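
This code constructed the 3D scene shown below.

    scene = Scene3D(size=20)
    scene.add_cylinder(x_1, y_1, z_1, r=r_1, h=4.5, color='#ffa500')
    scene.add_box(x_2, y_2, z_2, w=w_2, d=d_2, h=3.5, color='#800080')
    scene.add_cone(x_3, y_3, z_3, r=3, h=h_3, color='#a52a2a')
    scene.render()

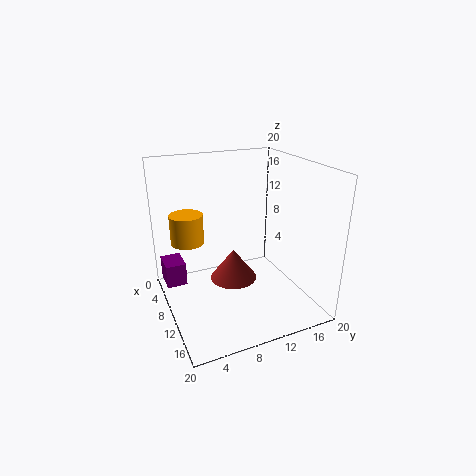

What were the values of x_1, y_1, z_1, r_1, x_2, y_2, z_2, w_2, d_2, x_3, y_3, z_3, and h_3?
x_1 = 3.5
y_1 = 4.5
z_1 = 7.5
r_1 = 2.5
x_2 = 1.5
y_2 = 0.5
z_2 = 1.5
w_2 = 4
d_2 = 3
x_3 = 13
y_3 = 8
z_3 = 6
h_3 = 4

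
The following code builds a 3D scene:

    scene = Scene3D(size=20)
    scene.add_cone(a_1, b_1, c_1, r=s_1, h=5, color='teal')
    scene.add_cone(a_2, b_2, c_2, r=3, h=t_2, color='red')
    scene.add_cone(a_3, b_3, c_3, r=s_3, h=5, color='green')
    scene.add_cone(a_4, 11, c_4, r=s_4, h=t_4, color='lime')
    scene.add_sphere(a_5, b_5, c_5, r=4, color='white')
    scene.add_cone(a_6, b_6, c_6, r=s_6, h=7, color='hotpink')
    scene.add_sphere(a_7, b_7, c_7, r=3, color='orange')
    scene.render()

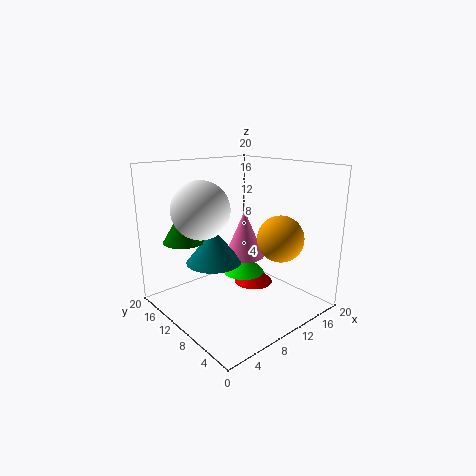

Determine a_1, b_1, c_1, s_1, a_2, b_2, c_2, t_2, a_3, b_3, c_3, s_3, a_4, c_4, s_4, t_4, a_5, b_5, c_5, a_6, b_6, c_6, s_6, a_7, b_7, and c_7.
a_1 = 8, b_1 = 13, c_1 = 6, s_1 = 4, a_2 = 15, b_2 = 12, c_2 = 1, t_2 = 3, a_3 = 5, b_3 = 16, c_3 = 9, s_3 = 3, a_4 = 12, c_4 = 4, s_4 = 3, t_4 = 3, a_5 = 6, b_5 = 13, c_5 = 14, a_6 = 13, b_6 = 12, c_6 = 6, s_6 = 3, a_7 = 12, b_7 = 4, c_7 = 11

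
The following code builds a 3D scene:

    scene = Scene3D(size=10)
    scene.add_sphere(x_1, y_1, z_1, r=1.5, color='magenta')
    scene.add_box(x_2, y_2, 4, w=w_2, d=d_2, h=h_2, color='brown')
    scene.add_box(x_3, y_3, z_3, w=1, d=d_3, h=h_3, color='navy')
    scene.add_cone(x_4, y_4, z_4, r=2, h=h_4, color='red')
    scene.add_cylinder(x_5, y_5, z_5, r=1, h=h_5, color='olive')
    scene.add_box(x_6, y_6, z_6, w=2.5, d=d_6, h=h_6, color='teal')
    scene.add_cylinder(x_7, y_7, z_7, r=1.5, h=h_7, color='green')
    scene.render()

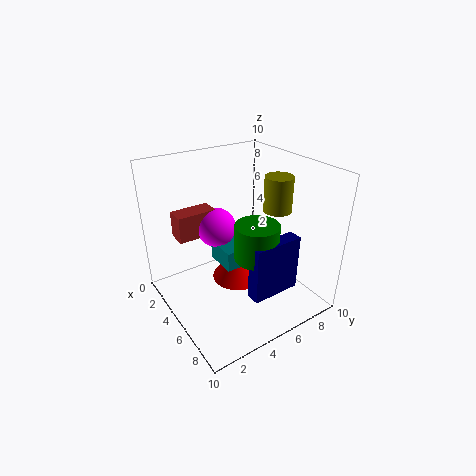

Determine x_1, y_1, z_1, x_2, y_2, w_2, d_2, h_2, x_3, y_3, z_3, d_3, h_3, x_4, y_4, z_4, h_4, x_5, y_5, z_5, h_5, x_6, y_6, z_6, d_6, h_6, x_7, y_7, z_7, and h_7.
x_1 = 2, y_1 = 5, z_1 = 4.5, x_2 = 0.5, y_2 = 2, w_2 = 1.5, d_2 = 3, h_2 = 2, x_3 = 7, y_3 = 4.5, z_3 = 1.5, d_3 = 3.5, h_3 = 4, x_4 = 3.5, y_4 = 6, z_4 = 0.5, h_4 = 3, x_5 = 5.5, y_5 = 8, z_5 = 6.5, h_5 = 2.5, x_6 = 2, y_6 = 4.5, z_6 = 2, d_6 = 2.5, h_6 = 1.5, x_7 = 6.5, y_7 = 5.5, z_7 = 4, h_7 = 2.5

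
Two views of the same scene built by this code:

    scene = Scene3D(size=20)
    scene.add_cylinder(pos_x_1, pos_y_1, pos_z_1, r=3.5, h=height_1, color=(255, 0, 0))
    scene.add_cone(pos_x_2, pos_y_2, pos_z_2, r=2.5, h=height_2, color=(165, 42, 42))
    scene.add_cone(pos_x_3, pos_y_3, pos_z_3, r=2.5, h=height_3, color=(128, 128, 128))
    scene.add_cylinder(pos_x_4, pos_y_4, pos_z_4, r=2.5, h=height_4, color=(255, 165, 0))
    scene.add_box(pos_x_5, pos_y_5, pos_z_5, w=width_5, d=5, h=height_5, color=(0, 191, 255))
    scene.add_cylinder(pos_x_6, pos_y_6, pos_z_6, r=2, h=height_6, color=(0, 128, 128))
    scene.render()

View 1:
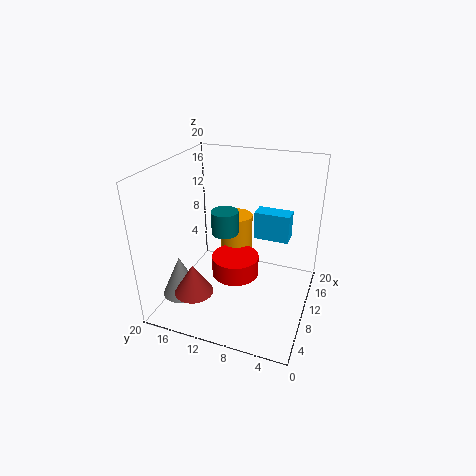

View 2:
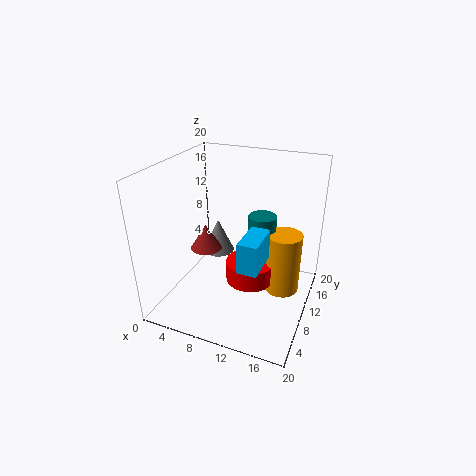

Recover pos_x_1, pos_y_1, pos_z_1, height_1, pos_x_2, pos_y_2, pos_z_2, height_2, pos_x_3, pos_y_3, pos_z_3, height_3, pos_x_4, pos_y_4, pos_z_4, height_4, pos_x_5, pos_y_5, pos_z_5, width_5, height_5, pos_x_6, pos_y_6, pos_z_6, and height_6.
pos_x_1 = 11.5, pos_y_1 = 11, pos_z_1 = 3, height_1 = 3, pos_x_2 = 3, pos_y_2 = 13.5, pos_z_2 = 5, height_2 = 4, pos_x_3 = 4, pos_y_3 = 16, pos_z_3 = 3.5, height_3 = 5.5, pos_x_4 = 16, pos_y_4 = 12.5, pos_z_4 = 1.5, height_4 = 9, pos_x_5 = 12.5, pos_y_5 = 3.5, pos_z_5 = 9, width_5 = 2.5, height_5 = 4, pos_x_6 = 12.5, pos_y_6 = 13, pos_z_6 = 9, height_6 = 3.5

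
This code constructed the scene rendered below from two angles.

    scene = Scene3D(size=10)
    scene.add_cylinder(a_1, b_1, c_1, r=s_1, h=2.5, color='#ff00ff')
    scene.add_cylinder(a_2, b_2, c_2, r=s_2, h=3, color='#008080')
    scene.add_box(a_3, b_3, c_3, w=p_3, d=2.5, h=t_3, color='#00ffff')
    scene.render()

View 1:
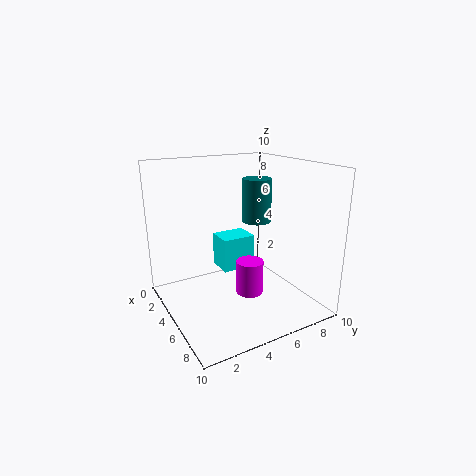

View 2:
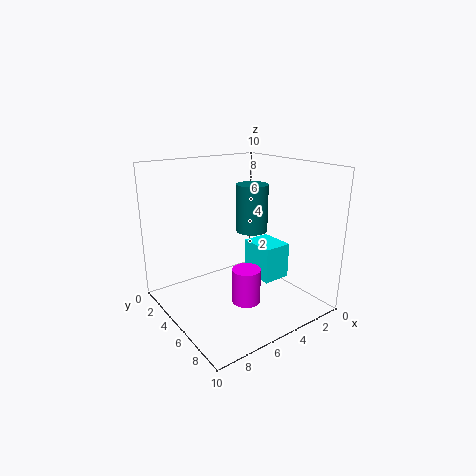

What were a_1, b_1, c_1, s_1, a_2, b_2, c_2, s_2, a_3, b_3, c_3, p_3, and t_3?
a_1 = 5
b_1 = 6
c_1 = 0.5
s_1 = 1
a_2 = 5
b_2 = 6.5
c_2 = 6
s_2 = 1
a_3 = 2
b_3 = 4.5
c_3 = 2
p_3 = 2
t_3 = 2.5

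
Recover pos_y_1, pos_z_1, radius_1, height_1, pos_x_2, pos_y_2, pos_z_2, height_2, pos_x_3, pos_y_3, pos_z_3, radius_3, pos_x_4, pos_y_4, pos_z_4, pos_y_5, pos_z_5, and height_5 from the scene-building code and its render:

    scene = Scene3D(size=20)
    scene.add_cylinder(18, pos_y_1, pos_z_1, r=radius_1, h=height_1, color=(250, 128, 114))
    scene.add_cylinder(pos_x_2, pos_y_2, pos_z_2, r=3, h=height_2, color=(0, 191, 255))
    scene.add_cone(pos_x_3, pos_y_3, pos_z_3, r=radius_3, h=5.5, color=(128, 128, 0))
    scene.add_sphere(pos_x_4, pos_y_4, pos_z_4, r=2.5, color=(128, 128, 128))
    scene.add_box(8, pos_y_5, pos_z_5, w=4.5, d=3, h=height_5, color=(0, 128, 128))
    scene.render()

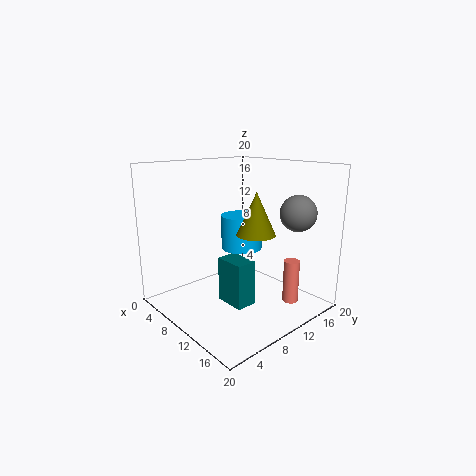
pos_y_1 = 12; pos_z_1 = 3; radius_1 = 1; height_1 = 5.5; pos_x_2 = 8; pos_y_2 = 12.5; pos_z_2 = 7.5; height_2 = 5; pos_x_3 = 14; pos_y_3 = 9.5; pos_z_3 = 11.5; radius_3 = 2.5; pos_x_4 = 15.5; pos_y_4 = 16; pos_z_4 = 13.5; pos_y_5 = 8; pos_z_5 = 0.5; height_5 = 6.5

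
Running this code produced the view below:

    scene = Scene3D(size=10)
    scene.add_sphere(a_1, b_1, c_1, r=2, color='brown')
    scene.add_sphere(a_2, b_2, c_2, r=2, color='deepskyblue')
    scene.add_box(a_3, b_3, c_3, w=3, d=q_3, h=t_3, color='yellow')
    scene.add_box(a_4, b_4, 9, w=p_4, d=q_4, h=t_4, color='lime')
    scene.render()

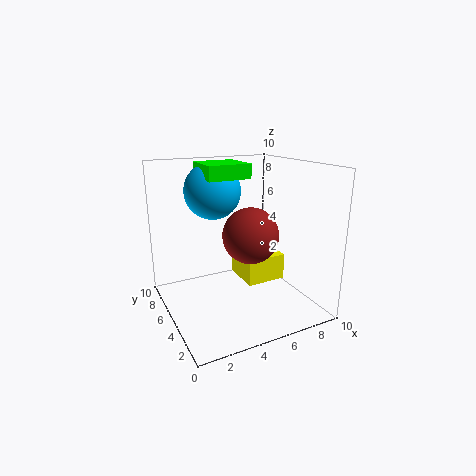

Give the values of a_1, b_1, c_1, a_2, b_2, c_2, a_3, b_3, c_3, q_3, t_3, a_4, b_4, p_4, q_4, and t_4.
a_1 = 6; b_1 = 5; c_1 = 5; a_2 = 4; b_2 = 7; c_2 = 8; a_3 = 6; b_3 = 5; c_3 = 1; q_3 = 3; t_3 = 2; a_4 = 3; b_4 = 5; p_4 = 3; q_4 = 3; t_4 = 1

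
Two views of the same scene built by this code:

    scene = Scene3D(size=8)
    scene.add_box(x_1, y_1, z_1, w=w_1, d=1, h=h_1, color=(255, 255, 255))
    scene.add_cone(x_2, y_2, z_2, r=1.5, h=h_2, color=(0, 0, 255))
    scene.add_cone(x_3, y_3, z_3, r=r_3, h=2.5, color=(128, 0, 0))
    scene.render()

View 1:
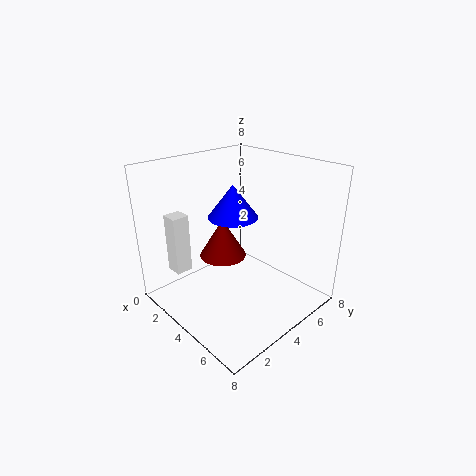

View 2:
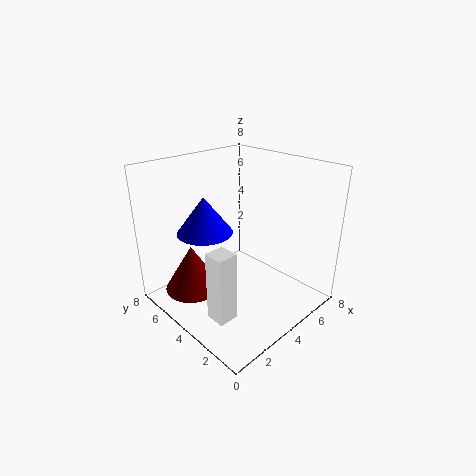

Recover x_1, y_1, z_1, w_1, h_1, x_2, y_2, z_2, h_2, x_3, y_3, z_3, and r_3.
x_1 = 0.5, y_1 = 1.5, z_1 = 1.5, w_1 = 1, h_1 = 3.5, x_2 = 2.5, y_2 = 5, z_2 = 4.5, h_2 = 2, x_3 = 1.5, y_3 = 5, z_3 = 1.5, r_3 = 1.5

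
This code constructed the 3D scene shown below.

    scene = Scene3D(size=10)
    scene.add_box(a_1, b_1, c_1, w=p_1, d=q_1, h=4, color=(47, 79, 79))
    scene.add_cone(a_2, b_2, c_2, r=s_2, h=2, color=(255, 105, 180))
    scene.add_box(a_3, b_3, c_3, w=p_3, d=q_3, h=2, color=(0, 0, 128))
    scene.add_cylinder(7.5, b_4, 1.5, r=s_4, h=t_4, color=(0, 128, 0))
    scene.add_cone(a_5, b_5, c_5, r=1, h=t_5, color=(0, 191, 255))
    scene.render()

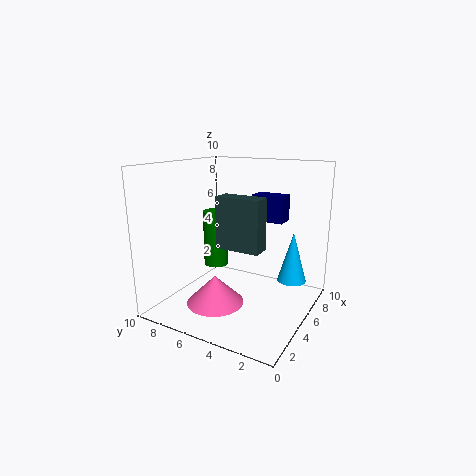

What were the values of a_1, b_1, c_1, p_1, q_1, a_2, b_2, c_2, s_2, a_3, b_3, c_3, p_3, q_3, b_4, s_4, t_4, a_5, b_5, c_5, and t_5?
a_1 = 6
b_1 = 4
c_1 = 3.5
p_1 = 1.5
q_1 = 3.5
a_2 = 3.5
b_2 = 6
c_2 = 0.5
s_2 = 2
a_3 = 8
b_3 = 3
c_3 = 5.5
p_3 = 1.5
q_3 = 2.5
b_4 = 8.5
s_4 = 1
t_4 = 4.5
a_5 = 6.5
b_5 = 1.5
c_5 = 2
t_5 = 3.5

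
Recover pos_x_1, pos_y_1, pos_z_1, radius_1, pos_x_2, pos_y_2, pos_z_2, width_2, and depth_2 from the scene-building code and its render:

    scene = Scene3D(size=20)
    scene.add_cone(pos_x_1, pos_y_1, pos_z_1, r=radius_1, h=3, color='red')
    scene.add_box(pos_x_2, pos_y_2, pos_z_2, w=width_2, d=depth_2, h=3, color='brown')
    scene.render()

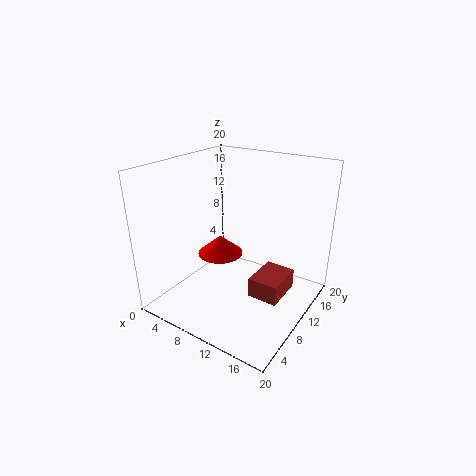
pos_x_1 = 5; pos_y_1 = 12.5; pos_z_1 = 5; radius_1 = 3.5; pos_x_2 = 11.5; pos_y_2 = 10.5; pos_z_2 = 0.5; width_2 = 4.5; depth_2 = 6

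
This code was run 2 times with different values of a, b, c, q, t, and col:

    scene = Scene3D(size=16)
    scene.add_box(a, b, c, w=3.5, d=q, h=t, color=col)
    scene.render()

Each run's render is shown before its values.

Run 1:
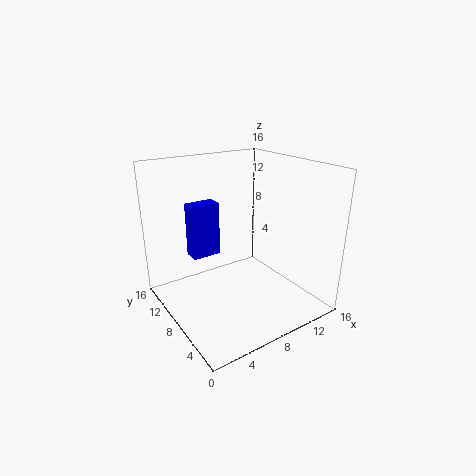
a = 4.5, b = 12, c = 4.5, q = 2, t = 6.5, col = 'blue'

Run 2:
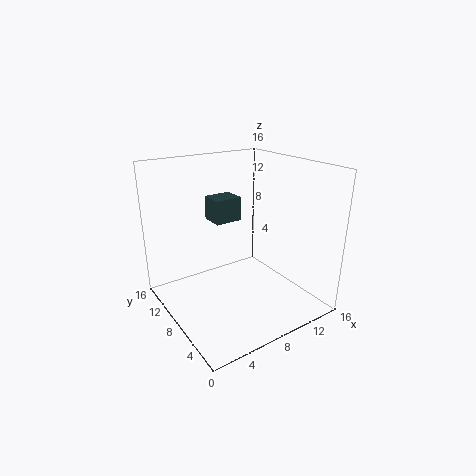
a = 8, b = 12.5, c = 8, q = 3, t = 3, col = 'darkslategray'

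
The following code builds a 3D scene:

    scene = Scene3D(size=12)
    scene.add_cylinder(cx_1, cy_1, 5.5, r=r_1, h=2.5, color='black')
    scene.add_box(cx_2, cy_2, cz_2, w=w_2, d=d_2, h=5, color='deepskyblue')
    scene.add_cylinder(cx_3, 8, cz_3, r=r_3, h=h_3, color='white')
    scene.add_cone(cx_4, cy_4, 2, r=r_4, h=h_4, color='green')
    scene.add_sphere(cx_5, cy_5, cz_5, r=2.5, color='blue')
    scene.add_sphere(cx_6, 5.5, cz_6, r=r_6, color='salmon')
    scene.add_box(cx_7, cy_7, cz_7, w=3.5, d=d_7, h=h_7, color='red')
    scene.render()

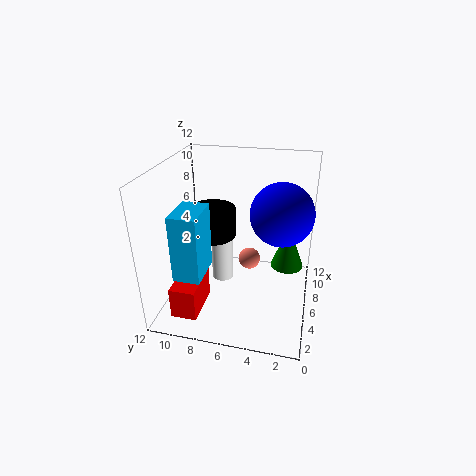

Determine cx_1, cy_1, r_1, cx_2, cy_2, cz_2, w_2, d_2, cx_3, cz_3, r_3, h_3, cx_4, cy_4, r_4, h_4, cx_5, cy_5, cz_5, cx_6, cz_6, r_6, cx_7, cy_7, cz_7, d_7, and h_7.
cx_1 = 7
cy_1 = 8.5
r_1 = 2
cx_2 = 0.5
cy_2 = 7.5
cz_2 = 5
w_2 = 3
d_2 = 2
cx_3 = 8
cz_3 = 0.5
r_3 = 1
h_3 = 6
cx_4 = 9
cy_4 = 2
r_4 = 1.5
h_4 = 4
cx_5 = 6
cy_5 = 2.5
cz_5 = 8.5
cx_6 = 8.5
cz_6 = 2.5
r_6 = 1
cx_7 = 0.5
cy_7 = 8
cz_7 = 1.5
d_7 = 2
h_7 = 2.5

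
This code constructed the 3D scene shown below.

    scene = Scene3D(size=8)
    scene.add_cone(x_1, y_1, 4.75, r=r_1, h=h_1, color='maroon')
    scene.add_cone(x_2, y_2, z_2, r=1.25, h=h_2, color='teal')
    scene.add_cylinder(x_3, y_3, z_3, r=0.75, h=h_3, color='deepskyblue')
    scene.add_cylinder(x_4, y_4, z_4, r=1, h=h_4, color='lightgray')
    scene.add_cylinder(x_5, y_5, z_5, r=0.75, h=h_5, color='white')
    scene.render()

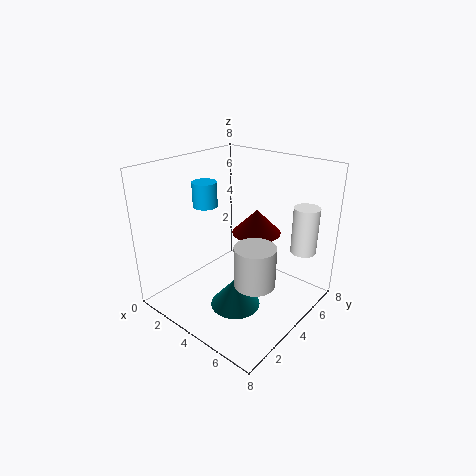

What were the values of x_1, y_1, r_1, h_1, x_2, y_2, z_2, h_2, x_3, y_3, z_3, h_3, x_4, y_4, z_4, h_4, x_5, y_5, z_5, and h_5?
x_1 = 5.25, y_1 = 4, r_1 = 1.25, h_1 = 1.25, x_2 = 5.5, y_2 = 2, z_2 = 1.5, h_2 = 1.5, x_3 = 1, y_3 = 4.5, z_3 = 5, h_3 = 1.5, x_4 = 6.5, y_4 = 2.25, z_4 = 3, h_4 = 2, x_5 = 6.5, y_5 = 7, z_5 = 2.75, h_5 = 2.75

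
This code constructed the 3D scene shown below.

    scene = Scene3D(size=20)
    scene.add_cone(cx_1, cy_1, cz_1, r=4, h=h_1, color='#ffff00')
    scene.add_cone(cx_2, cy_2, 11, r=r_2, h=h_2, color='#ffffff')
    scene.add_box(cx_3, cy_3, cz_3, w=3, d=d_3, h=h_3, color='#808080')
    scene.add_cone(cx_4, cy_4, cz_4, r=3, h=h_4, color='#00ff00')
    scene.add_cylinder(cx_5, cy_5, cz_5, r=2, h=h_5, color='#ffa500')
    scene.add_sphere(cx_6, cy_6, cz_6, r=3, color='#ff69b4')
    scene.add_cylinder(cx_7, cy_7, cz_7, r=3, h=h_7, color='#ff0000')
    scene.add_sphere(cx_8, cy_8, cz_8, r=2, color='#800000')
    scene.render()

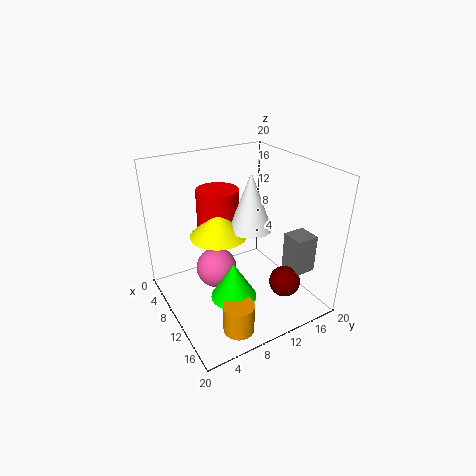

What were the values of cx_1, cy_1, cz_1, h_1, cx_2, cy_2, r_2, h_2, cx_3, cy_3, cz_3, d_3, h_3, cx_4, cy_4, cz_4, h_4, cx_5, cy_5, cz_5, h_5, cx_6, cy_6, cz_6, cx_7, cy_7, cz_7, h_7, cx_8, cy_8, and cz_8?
cx_1 = 8; cy_1 = 8; cz_1 = 10; h_1 = 4; cx_2 = 10; cy_2 = 12; r_2 = 3; h_2 = 8; cx_3 = 15; cy_3 = 14; cz_3 = 7; d_3 = 3; h_3 = 5; cx_4 = 14; cy_4 = 7; cz_4 = 4; h_4 = 5; cx_5 = 17; cy_5 = 6; cz_5 = 1; h_5 = 4; cx_6 = 7; cy_6 = 8; cz_6 = 4; cx_7 = 6; cy_7 = 9; cz_7 = 10; h_7 = 6; cx_8 = 17; cy_8 = 13; cz_8 = 6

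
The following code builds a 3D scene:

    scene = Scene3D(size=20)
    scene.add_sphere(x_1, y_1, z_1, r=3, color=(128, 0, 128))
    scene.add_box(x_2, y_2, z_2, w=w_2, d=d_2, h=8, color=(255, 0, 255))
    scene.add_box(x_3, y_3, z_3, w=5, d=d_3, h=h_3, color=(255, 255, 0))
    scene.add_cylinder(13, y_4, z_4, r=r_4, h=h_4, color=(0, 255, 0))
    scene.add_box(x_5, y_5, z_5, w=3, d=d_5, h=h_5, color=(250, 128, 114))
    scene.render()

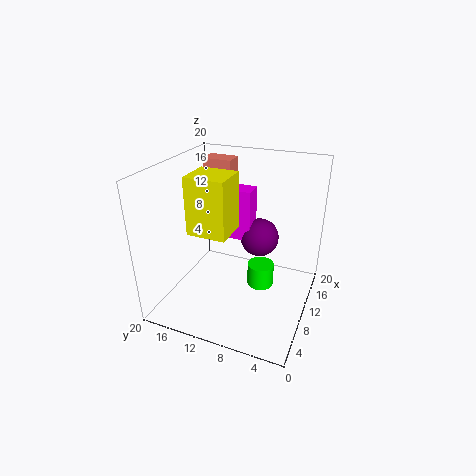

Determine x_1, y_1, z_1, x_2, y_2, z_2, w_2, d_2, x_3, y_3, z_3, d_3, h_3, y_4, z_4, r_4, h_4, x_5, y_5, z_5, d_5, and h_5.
x_1 = 16.5; y_1 = 9; z_1 = 7; x_2 = 14.5; y_2 = 10; z_2 = 7; w_2 = 3; d_2 = 5; x_3 = 6.5; y_3 = 10.5; z_3 = 11; d_3 = 5.5; h_3 = 8; y_4 = 7.5; z_4 = 1; r_4 = 2; h_4 = 3.5; x_5 = 15.5; y_5 = 13.5; z_5 = 16; d_5 = 4.5; h_5 = 3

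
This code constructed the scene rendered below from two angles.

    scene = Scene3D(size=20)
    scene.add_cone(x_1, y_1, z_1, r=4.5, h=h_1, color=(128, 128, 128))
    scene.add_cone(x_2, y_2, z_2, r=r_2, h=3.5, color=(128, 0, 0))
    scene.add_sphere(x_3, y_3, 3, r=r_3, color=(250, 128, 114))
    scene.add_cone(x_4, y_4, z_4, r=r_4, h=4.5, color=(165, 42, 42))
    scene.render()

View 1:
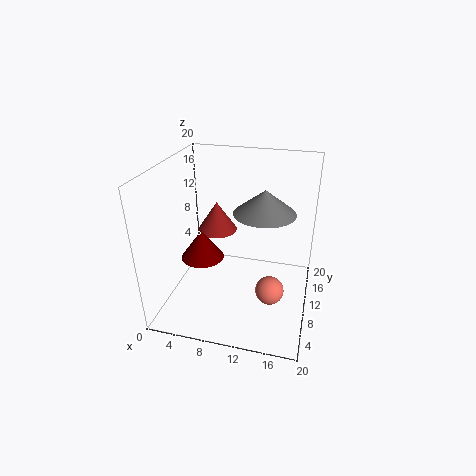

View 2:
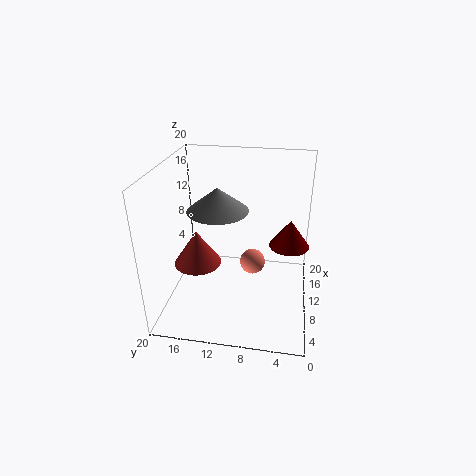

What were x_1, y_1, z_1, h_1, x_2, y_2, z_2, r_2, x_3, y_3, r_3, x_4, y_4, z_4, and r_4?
x_1 = 13, y_1 = 13.5, z_1 = 12.5, h_1 = 3.5, x_2 = 7.5, y_2 = 3, z_2 = 11, r_2 = 2.5, x_3 = 15, y_3 = 8.5, r_3 = 2, x_4 = 5.5, y_4 = 14.5, z_4 = 8.5, r_4 = 3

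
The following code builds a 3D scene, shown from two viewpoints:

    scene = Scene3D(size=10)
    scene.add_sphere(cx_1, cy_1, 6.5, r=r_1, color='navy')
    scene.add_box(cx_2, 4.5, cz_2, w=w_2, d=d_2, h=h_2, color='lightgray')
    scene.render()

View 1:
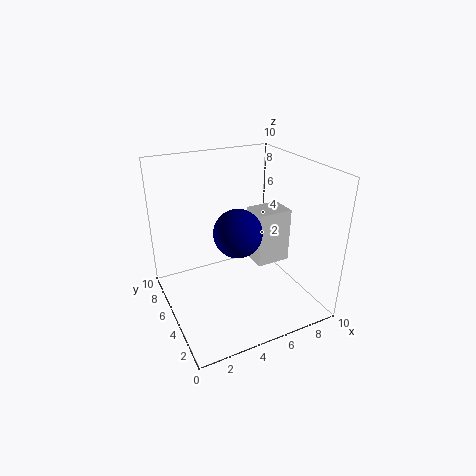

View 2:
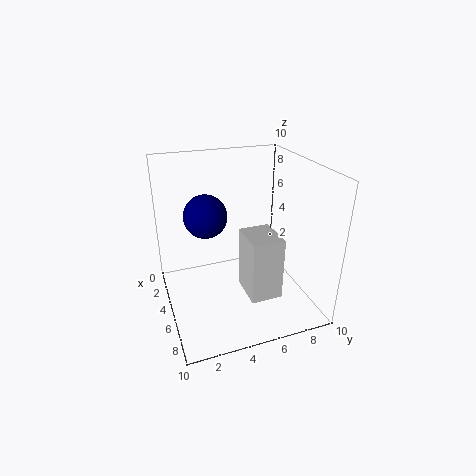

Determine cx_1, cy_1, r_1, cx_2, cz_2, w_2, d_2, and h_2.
cx_1 = 4; cy_1 = 3; r_1 = 1.5; cx_2 = 6.5; cz_2 = 2.5; w_2 = 2.5; d_2 = 2; h_2 = 4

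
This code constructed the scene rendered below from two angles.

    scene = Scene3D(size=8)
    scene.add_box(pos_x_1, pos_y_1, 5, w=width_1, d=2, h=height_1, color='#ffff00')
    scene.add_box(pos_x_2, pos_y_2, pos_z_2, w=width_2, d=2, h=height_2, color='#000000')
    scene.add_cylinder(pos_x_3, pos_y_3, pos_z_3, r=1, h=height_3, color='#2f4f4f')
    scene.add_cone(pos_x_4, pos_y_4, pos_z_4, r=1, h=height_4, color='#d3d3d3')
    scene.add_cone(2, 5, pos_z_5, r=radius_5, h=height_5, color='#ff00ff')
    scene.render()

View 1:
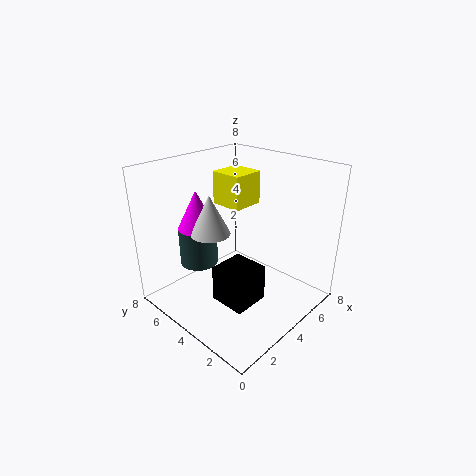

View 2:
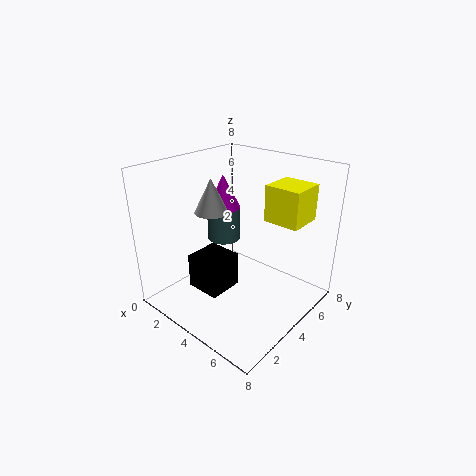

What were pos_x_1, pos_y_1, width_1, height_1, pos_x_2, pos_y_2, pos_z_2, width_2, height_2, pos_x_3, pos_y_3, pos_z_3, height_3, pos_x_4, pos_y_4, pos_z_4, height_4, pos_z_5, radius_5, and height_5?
pos_x_1 = 5; pos_y_1 = 5; width_1 = 2; height_1 = 2; pos_x_2 = 2; pos_y_2 = 2; pos_z_2 = 1; width_2 = 2; height_2 = 2; pos_x_3 = 2; pos_y_3 = 5; pos_z_3 = 3; height_3 = 2; pos_x_4 = 2; pos_y_4 = 4; pos_z_4 = 5; height_4 = 2; pos_z_5 = 5; radius_5 = 1; height_5 = 2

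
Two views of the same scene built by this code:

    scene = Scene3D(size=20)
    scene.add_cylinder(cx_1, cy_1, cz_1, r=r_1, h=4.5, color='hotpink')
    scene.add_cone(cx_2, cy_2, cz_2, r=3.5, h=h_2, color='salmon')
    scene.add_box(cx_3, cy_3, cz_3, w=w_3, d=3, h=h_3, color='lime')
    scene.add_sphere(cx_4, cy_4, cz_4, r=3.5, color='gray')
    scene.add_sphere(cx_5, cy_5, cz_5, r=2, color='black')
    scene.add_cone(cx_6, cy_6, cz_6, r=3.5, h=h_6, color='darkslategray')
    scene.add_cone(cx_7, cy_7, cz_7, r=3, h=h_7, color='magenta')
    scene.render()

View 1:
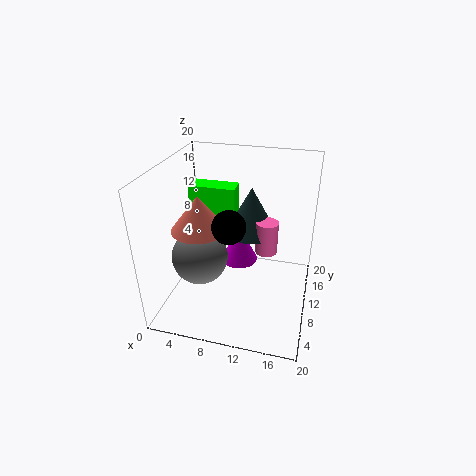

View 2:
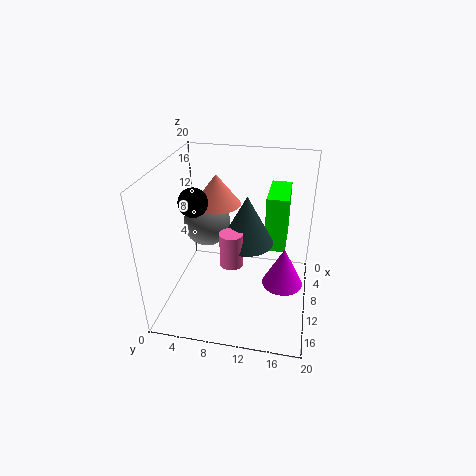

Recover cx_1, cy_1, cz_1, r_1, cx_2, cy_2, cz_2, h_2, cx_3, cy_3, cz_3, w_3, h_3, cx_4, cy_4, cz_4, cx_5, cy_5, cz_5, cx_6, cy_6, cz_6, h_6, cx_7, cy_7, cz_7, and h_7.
cx_1 = 14; cy_1 = 10; cz_1 = 8.5; r_1 = 1.5; cx_2 = 6; cy_2 = 6; cz_2 = 13; h_2 = 4.5; cx_3 = 1.5; cy_3 = 13.5; cz_3 = 7.5; w_3 = 7; h_3 = 8; cx_4 = 6.5; cy_4 = 4.5; cz_4 = 10; cx_5 = 10.5; cy_5 = 4; cz_5 = 15; cx_6 = 11.5; cy_6 = 11.5; cz_6 = 10.5; h_6 = 6.5; cx_7 = 8.5; cy_7 = 16.5; cz_7 = 2; h_7 = 6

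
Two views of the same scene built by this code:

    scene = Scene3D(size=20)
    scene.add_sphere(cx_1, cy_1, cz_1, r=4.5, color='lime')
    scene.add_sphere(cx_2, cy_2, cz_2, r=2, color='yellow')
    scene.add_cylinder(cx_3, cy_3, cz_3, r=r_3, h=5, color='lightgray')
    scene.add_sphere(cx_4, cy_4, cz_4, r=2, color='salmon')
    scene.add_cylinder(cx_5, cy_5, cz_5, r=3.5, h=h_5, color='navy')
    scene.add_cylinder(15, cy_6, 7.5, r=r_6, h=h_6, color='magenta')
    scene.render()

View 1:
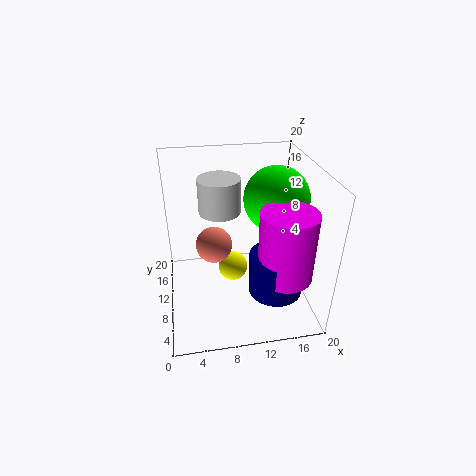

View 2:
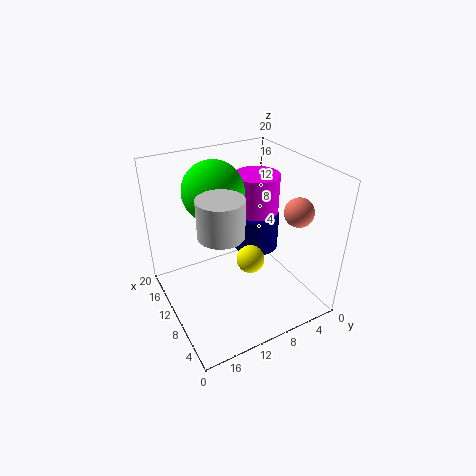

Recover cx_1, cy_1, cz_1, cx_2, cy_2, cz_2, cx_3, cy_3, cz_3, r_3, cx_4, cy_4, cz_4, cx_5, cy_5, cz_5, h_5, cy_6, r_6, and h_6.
cx_1 = 15.5, cy_1 = 11, cz_1 = 15, cx_2 = 9, cy_2 = 8.5, cz_2 = 6.5, cx_3 = 8, cy_3 = 13.5, cz_3 = 12.5, r_3 = 3, cx_4 = 6, cy_4 = 3, cz_4 = 14, cx_5 = 14, cy_5 = 4.5, cz_5 = 5, h_5 = 5.5, cy_6 = 4, r_6 = 3.5, h_6 = 9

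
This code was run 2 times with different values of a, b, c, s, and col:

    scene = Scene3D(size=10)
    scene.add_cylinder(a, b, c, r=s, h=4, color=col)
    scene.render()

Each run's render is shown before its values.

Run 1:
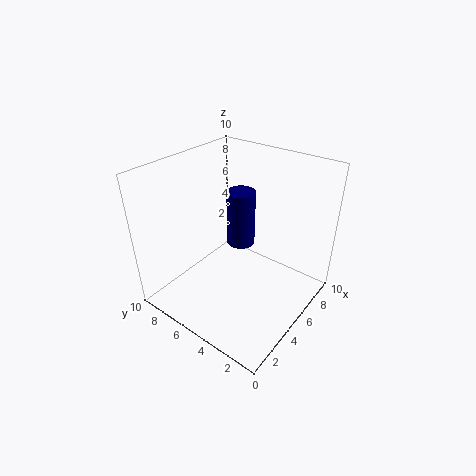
a = 6
b = 5.5
c = 4
s = 1
col = 'navy'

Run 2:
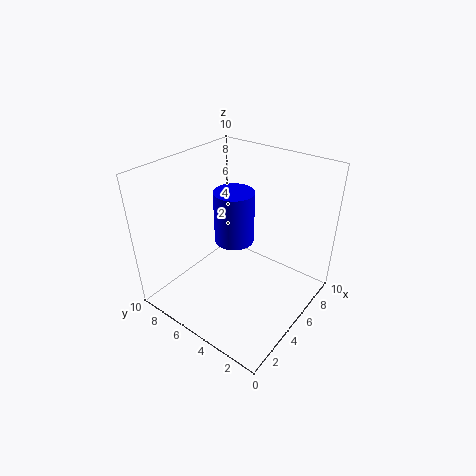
a = 6.5
b = 6.5
c = 3.5
s = 1.5
col = 'blue'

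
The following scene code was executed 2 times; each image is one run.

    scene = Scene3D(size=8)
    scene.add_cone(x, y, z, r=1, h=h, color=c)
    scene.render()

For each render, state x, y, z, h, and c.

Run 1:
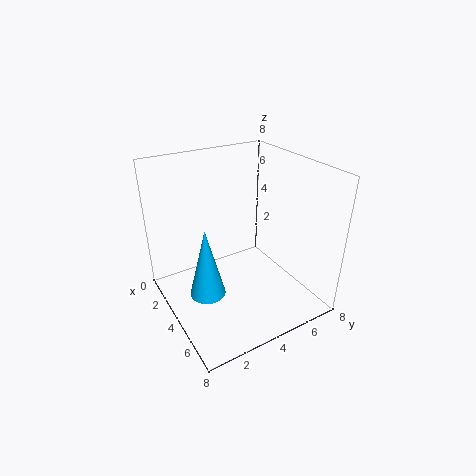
x = 4, y = 2, z = 1, h = 4, c = 'deepskyblue'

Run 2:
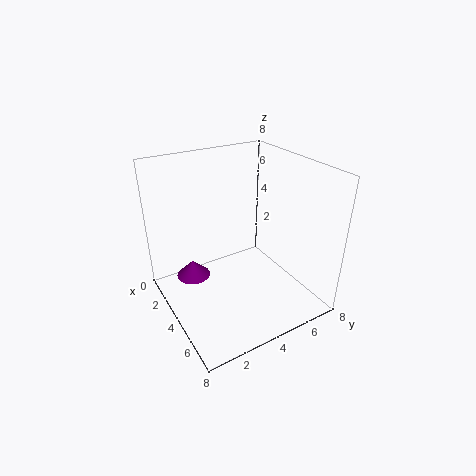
x = 2, y = 2, z = 1, h = 1, c = 'purple'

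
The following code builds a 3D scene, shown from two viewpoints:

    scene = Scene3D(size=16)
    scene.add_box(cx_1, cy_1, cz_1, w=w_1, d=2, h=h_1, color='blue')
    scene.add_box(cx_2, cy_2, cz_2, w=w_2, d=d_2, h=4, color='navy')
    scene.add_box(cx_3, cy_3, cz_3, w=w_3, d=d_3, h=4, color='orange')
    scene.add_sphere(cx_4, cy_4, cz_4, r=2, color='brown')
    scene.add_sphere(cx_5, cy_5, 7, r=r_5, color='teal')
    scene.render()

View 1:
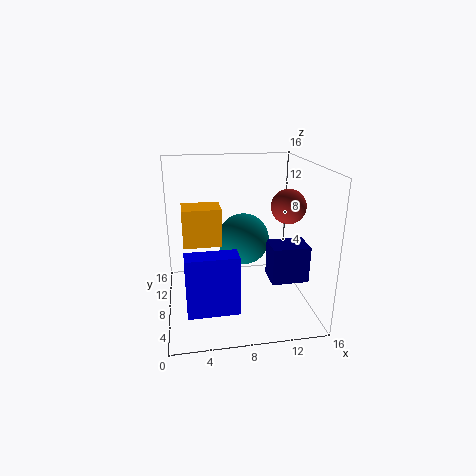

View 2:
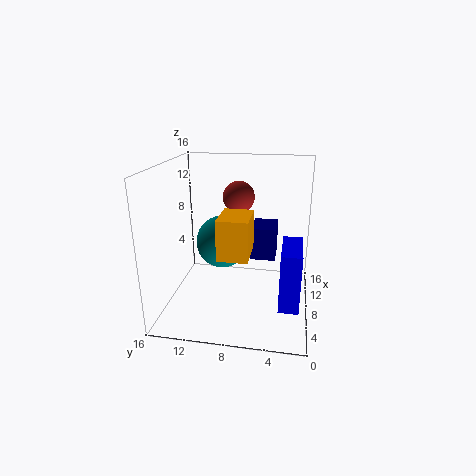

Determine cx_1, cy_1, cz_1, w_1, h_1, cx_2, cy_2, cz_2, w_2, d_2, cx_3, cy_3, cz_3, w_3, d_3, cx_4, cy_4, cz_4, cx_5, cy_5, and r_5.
cx_1 = 2, cy_1 = 1, cz_1 = 3, w_1 = 5, h_1 = 6, cx_2 = 11, cy_2 = 4, cz_2 = 4, w_2 = 4, d_2 = 3, cx_3 = 2, cy_3 = 6, cz_3 = 8, w_3 = 4, d_3 = 3, cx_4 = 14, cy_4 = 9, cz_4 = 11, cx_5 = 9, cy_5 = 10, r_5 = 3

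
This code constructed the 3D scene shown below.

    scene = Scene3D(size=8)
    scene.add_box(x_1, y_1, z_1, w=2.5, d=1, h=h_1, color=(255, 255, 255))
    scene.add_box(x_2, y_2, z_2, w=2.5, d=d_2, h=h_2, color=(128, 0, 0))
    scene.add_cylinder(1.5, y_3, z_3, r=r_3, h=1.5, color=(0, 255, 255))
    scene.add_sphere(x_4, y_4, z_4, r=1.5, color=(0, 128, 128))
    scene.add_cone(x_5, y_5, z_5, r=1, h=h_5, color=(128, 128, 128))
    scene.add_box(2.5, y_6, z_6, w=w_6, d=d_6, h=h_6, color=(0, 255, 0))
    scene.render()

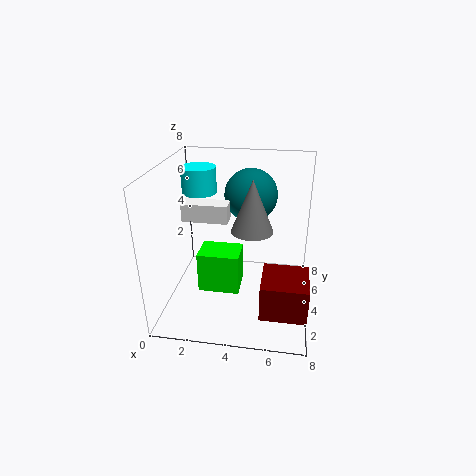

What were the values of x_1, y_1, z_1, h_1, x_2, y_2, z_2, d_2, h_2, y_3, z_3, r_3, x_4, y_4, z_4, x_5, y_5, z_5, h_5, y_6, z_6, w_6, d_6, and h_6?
x_1 = 1
y_1 = 3.5
z_1 = 5
h_1 = 1
x_2 = 5.5
y_2 = 1.5
z_2 = 0.5
d_2 = 2.5
h_2 = 2
y_3 = 5.5
z_3 = 6
r_3 = 1
x_4 = 4.5
y_4 = 5.5
z_4 = 6
x_5 = 5
y_5 = 2
z_5 = 5.5
h_5 = 2.5
y_6 = 1
z_6 = 2.5
w_6 = 2
d_6 = 1.5
h_6 = 2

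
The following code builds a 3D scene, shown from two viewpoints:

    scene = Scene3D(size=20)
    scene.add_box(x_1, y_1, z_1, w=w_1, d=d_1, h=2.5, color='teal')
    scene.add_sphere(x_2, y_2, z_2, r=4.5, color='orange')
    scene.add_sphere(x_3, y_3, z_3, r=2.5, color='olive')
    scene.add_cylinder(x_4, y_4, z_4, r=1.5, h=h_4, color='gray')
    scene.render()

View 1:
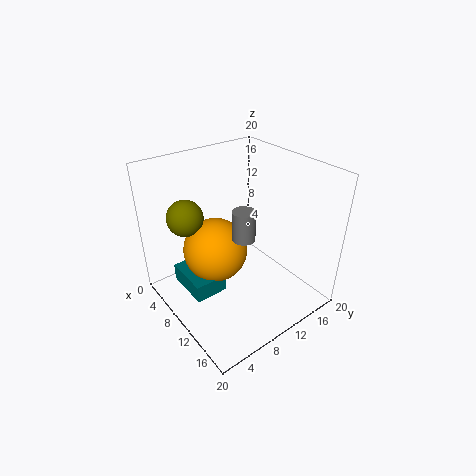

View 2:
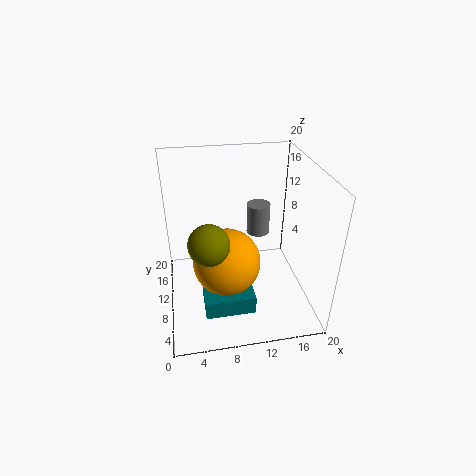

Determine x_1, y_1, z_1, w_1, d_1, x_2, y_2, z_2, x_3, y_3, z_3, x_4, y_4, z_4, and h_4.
x_1 = 4.5, y_1 = 2.5, z_1 = 3, w_1 = 6.5, d_1 = 4.5, x_2 = 8, y_2 = 7.5, z_2 = 8, x_3 = 5.5, y_3 = 4.5, z_3 = 13, x_4 = 12.5, y_4 = 9, z_4 = 11.5, h_4 = 4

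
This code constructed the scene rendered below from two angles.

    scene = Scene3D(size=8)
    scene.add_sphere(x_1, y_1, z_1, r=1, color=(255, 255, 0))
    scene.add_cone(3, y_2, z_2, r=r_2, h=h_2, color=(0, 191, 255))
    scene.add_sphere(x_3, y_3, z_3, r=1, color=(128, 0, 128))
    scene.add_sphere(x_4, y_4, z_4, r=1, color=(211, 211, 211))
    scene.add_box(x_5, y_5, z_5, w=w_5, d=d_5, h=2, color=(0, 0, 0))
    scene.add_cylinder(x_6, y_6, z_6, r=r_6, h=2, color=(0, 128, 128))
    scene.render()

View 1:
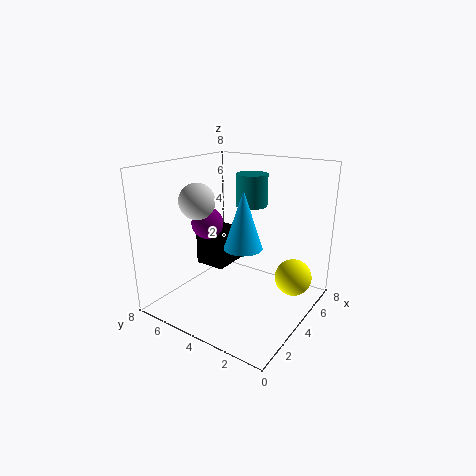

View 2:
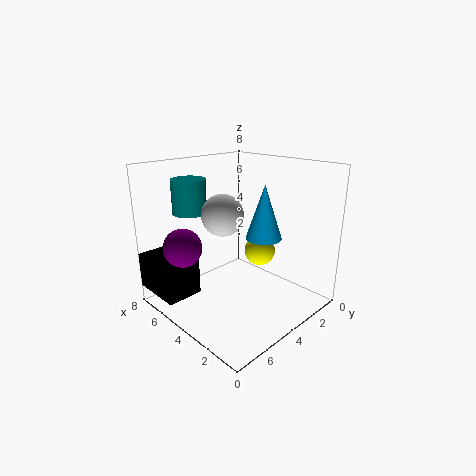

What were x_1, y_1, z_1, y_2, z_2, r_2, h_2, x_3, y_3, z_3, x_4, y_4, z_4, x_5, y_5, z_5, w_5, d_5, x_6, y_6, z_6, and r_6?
x_1 = 5
y_1 = 1
z_1 = 2
y_2 = 3
z_2 = 4
r_2 = 1
h_2 = 3
x_3 = 5
y_3 = 7
z_3 = 4
x_4 = 3
y_4 = 6
z_4 = 6
x_5 = 5
y_5 = 6
z_5 = 1
w_5 = 3
d_5 = 2
x_6 = 7
y_6 = 5
z_6 = 5
r_6 = 1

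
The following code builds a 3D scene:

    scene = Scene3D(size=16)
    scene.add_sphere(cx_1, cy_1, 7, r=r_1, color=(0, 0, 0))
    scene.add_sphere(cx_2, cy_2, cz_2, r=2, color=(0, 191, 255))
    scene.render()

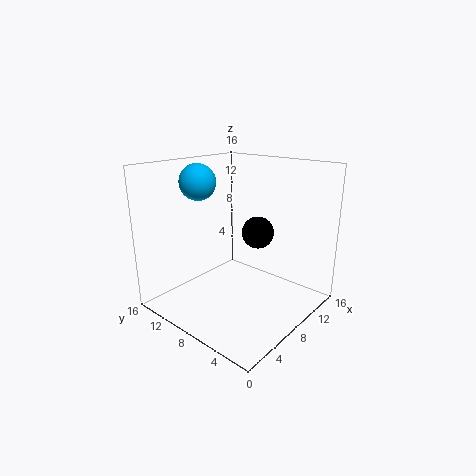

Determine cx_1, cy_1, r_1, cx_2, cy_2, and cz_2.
cx_1 = 13
cy_1 = 9
r_1 = 2
cx_2 = 6
cy_2 = 12
cz_2 = 14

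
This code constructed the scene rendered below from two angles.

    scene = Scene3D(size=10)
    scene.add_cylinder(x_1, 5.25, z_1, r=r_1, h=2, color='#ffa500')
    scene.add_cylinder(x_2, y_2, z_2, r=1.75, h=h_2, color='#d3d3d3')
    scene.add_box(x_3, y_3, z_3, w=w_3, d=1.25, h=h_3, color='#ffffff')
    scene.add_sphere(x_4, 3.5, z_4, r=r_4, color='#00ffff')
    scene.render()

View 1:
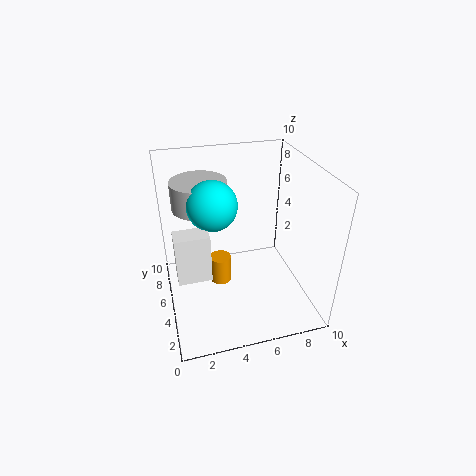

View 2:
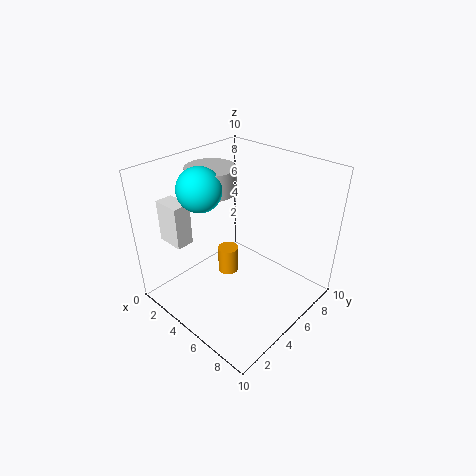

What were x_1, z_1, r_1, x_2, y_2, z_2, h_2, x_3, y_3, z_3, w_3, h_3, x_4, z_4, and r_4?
x_1 = 3.75; z_1 = 1.5; r_1 = 0.75; x_2 = 2.5; y_2 = 5; z_2 = 7.75; h_2 = 1.75; x_3 = 0.5; y_3 = 1.75; z_3 = 4.5; w_3 = 2; h_3 = 3; x_4 = 3; z_4 = 8.5; r_4 = 1.5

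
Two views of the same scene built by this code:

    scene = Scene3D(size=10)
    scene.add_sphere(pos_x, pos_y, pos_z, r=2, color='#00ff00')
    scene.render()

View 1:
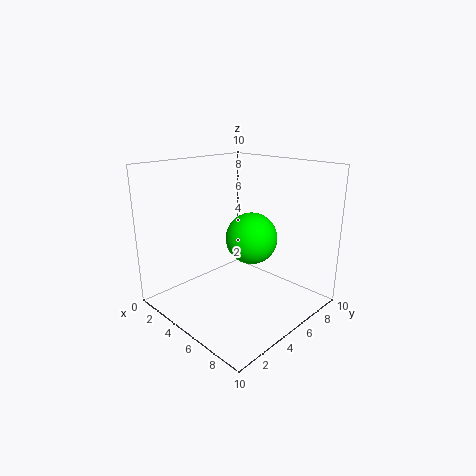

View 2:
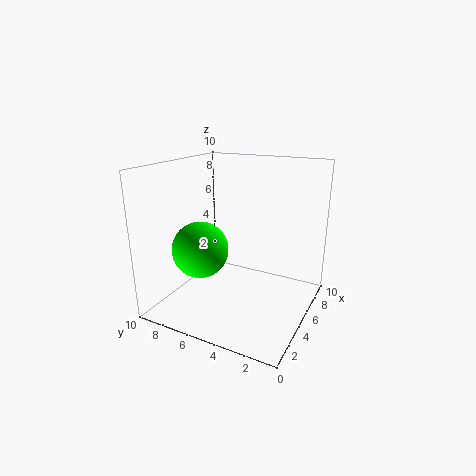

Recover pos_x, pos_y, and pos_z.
pos_x = 4; pos_y = 7.5; pos_z = 4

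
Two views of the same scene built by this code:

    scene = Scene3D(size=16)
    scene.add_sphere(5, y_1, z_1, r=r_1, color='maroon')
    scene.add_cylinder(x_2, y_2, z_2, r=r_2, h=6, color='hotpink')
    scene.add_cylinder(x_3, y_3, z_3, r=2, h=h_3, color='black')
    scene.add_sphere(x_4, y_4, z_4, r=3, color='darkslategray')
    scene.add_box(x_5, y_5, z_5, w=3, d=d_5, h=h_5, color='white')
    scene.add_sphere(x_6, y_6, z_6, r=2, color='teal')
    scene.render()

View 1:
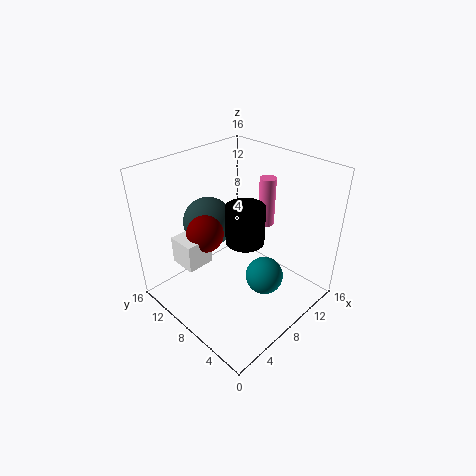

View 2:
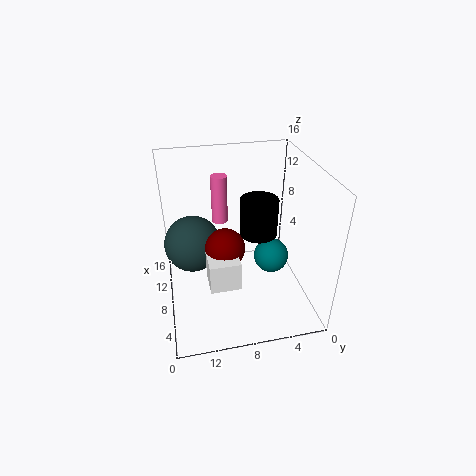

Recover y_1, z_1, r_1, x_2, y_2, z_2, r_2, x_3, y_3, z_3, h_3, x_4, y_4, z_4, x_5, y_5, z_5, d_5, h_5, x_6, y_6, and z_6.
y_1 = 10
z_1 = 9
r_1 = 2
x_2 = 14
y_2 = 9
z_2 = 7
r_2 = 1
x_3 = 7
y_3 = 6
z_3 = 9
h_3 = 4
x_4 = 8
y_4 = 13
z_4 = 8
x_5 = 2
y_5 = 9
z_5 = 6
d_5 = 3
h_5 = 3
x_6 = 8
y_6 = 4
z_6 = 5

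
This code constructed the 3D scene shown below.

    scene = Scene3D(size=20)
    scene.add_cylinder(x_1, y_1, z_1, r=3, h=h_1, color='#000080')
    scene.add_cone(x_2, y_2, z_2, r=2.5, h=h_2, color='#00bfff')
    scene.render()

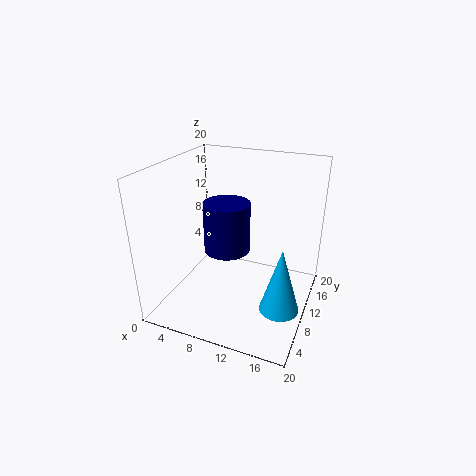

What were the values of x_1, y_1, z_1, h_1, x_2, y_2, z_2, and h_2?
x_1 = 9.5, y_1 = 7.5, z_1 = 9.5, h_1 = 6.5, x_2 = 17.5, y_2 = 5.5, z_2 = 3.5, h_2 = 8.5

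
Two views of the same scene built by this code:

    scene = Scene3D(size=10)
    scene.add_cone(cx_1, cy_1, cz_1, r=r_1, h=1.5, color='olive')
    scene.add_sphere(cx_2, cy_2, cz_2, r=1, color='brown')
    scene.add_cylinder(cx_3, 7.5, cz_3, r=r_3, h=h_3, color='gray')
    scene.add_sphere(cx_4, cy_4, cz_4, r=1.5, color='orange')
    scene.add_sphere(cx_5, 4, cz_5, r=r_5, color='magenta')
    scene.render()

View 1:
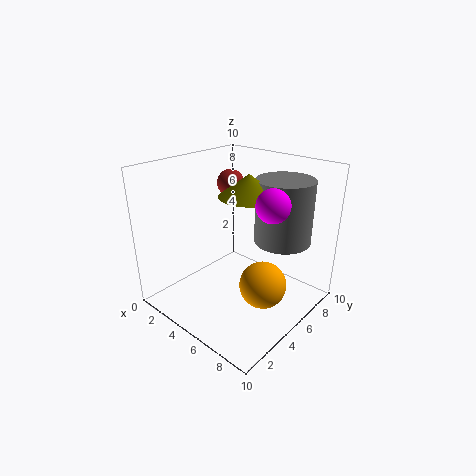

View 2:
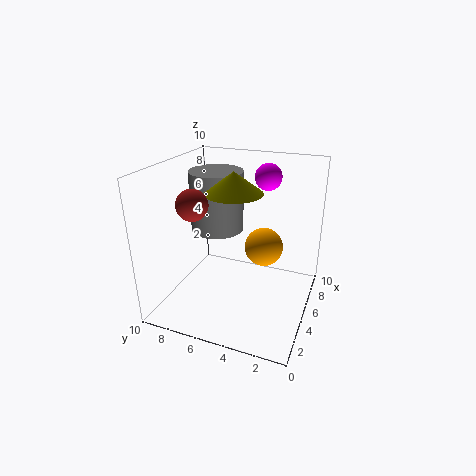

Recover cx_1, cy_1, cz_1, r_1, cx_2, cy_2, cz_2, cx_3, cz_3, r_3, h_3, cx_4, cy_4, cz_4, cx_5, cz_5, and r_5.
cx_1 = 5.5
cy_1 = 5.5
cz_1 = 8
r_1 = 2
cx_2 = 2.5
cy_2 = 7
cz_2 = 8
cx_3 = 7
cz_3 = 4.5
r_3 = 2
h_3 = 4.5
cx_4 = 8
cy_4 = 4
cz_4 = 3
cx_5 = 8.5
cz_5 = 8.5
r_5 = 1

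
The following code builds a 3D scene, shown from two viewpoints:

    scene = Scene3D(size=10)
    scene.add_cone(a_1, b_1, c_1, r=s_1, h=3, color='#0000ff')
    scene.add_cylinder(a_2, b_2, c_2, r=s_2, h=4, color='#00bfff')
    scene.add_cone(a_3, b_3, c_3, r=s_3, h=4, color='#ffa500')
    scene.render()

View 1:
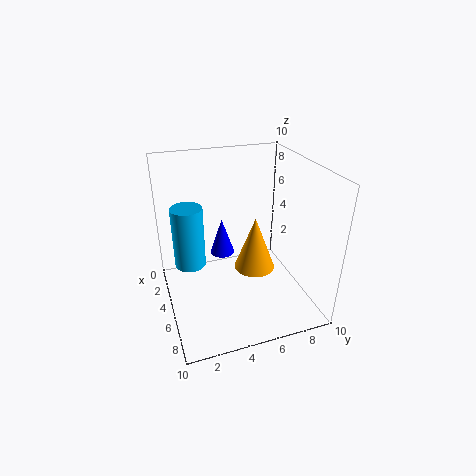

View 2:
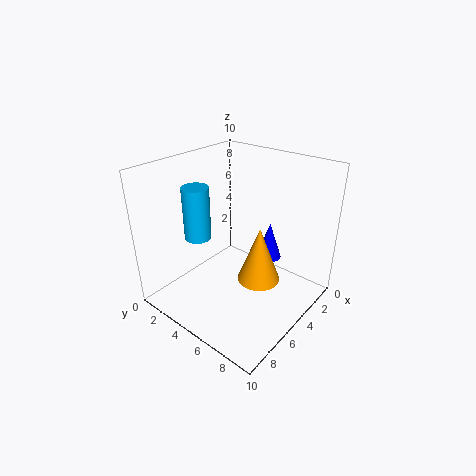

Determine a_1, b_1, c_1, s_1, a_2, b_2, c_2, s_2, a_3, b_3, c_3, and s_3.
a_1 = 1; b_1 = 5; c_1 = 1.5; s_1 = 1; a_2 = 5.5; b_2 = 1.5; c_2 = 4; s_2 = 1; a_3 = 4.5; b_3 = 6.5; c_3 = 2; s_3 = 1.5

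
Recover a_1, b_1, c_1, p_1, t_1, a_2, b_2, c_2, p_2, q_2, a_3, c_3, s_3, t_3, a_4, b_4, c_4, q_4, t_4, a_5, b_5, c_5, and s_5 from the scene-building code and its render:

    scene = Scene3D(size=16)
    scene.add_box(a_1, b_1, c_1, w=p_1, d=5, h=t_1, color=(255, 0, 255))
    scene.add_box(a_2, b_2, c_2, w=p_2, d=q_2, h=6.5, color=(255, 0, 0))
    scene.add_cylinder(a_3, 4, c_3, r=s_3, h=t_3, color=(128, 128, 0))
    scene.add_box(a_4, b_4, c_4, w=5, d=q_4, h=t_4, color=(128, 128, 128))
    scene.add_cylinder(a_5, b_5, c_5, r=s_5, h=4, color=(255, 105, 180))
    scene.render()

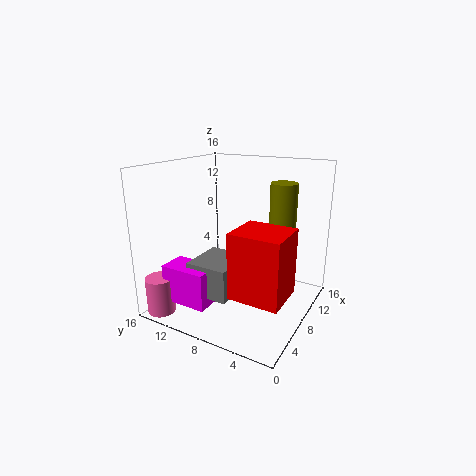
a_1 = 1.5, b_1 = 8.5, c_1 = 2, p_1 = 3, t_1 = 4, a_2 = 1.5, b_2 = 0.5, c_2 = 4.5, p_2 = 4.5, q_2 = 5, a_3 = 11, c_3 = 7.5, s_3 = 1.5, t_3 = 6.5, a_4 = 2.5, b_4 = 6.5, c_4 = 3, q_4 = 4.5, t_4 = 3.5, a_5 = 1.5, b_5 = 14, c_5 = 0.5, s_5 = 1.5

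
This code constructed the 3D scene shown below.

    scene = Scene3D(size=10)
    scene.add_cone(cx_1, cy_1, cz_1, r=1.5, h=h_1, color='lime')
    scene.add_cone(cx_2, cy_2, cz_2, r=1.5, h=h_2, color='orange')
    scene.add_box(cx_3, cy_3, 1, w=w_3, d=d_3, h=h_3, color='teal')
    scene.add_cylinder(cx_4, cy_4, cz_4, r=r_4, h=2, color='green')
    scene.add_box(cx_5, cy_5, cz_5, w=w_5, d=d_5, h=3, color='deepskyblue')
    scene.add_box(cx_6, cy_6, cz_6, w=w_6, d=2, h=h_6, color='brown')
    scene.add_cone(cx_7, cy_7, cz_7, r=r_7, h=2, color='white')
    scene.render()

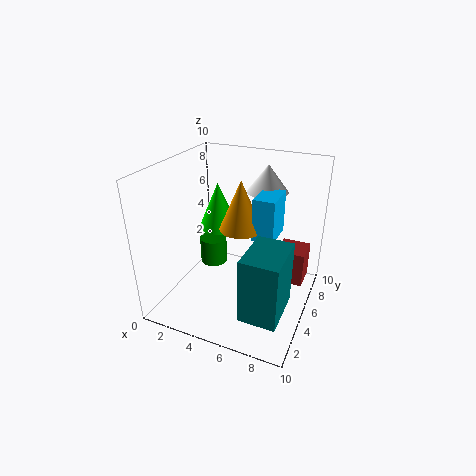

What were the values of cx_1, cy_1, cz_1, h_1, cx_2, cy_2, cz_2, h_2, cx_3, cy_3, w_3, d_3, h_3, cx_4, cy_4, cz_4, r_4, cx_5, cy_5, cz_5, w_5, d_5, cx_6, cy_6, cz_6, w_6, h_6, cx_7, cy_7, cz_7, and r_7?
cx_1 = 2.5; cy_1 = 7; cz_1 = 4.5; h_1 = 3.5; cx_2 = 5; cy_2 = 5.5; cz_2 = 5.5; h_2 = 3.5; cx_3 = 6.5; cy_3 = 1.5; w_3 = 2.5; d_3 = 3.5; h_3 = 4.5; cx_4 = 2.5; cy_4 = 6; cz_4 = 2; r_4 = 1; cx_5 = 6; cy_5 = 5; cz_5 = 5; w_5 = 1.5; d_5 = 2.5; cx_6 = 7.5; cy_6 = 6; cz_6 = 1.5; w_6 = 2; h_6 = 2.5; cx_7 = 6; cy_7 = 8; cz_7 = 7.5; r_7 = 1.5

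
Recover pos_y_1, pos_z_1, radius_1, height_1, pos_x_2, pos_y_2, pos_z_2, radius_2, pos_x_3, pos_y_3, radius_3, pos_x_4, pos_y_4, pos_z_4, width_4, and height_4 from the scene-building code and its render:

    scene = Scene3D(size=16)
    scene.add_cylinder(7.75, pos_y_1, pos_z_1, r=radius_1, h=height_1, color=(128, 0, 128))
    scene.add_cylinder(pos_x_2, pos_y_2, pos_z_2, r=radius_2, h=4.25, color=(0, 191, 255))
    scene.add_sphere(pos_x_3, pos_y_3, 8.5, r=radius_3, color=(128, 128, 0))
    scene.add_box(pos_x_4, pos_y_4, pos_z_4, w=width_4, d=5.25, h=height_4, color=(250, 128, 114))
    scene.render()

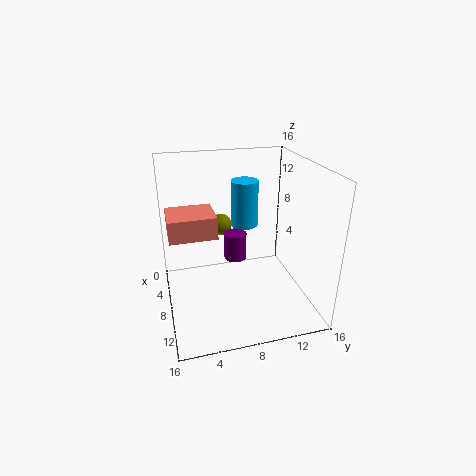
pos_y_1 = 7.75
pos_z_1 = 5.5
radius_1 = 1.25
height_1 = 3
pos_x_2 = 12
pos_y_2 = 7.5
pos_z_2 = 11.5
radius_2 = 1.25
pos_x_3 = 5
pos_y_3 = 6.75
radius_3 = 1.25
pos_x_4 = 3.75
pos_y_4 = 0.5
pos_z_4 = 8.25
width_4 = 4.5
height_4 = 2.5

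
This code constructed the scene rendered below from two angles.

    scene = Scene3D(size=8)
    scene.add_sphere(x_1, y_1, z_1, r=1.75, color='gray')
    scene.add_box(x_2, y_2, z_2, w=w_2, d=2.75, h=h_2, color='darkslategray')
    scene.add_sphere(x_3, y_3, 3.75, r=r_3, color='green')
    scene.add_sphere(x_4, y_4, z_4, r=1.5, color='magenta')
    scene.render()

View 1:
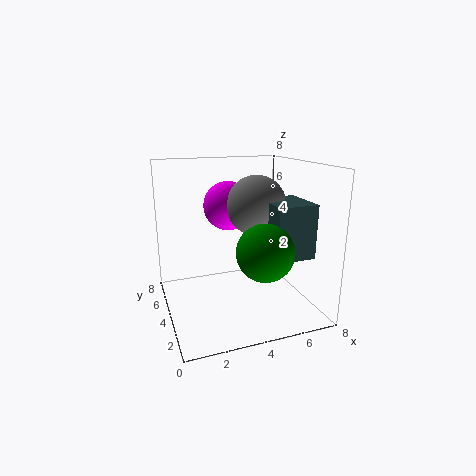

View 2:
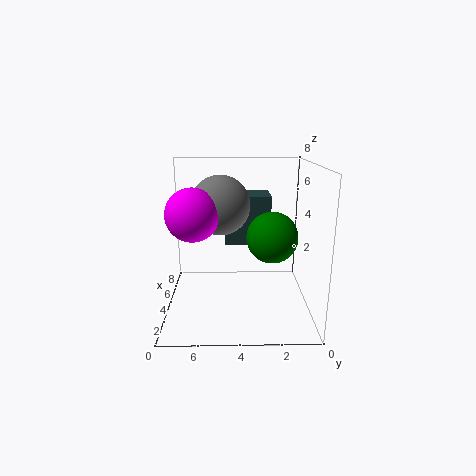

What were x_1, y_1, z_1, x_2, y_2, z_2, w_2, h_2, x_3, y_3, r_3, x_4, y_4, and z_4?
x_1 = 5.5, y_1 = 5, z_1 = 5.5, x_2 = 5.5, y_2 = 2, z_2 = 3, w_2 = 2.25, h_2 = 3, x_3 = 4.75, y_3 = 2, r_3 = 1.5, x_4 = 4.25, y_4 = 6.5, z_4 = 5.25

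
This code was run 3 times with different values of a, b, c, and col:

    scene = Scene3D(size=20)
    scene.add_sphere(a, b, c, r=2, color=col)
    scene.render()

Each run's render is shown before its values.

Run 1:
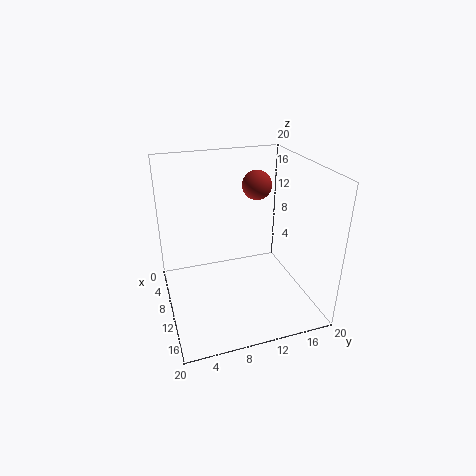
a = 9, b = 13, c = 17, col = 'brown'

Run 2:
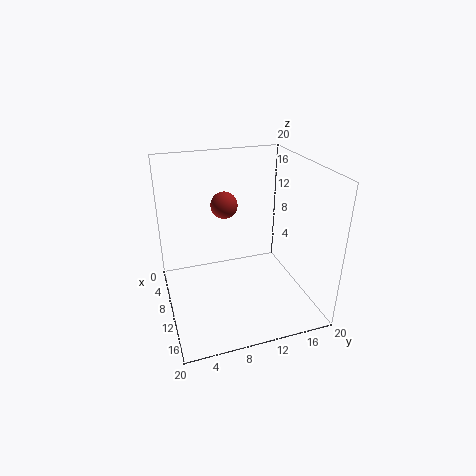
a = 5, b = 9.5, c = 13, col = 'brown'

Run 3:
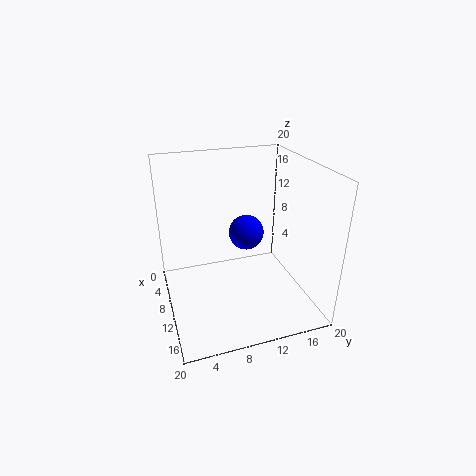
a = 16, b = 9, c = 14, col = 'blue'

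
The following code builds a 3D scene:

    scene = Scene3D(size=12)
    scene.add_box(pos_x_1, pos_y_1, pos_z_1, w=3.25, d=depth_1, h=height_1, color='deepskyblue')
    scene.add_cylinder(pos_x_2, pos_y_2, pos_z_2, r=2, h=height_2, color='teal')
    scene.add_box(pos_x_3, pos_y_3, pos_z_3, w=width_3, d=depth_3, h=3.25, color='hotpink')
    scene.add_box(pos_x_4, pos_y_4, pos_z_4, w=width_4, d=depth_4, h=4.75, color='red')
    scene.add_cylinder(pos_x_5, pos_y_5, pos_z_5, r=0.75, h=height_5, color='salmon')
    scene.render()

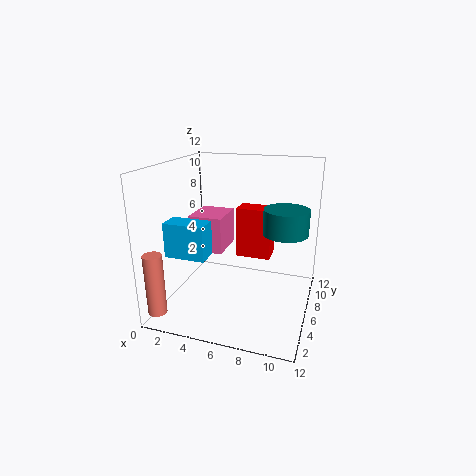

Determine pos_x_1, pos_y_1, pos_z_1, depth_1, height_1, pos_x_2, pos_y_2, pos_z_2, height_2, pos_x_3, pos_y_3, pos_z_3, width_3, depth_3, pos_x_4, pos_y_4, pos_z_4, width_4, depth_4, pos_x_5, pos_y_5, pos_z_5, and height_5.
pos_x_1 = 1.25, pos_y_1 = 2.25, pos_z_1 = 5.25, depth_1 = 1.75, height_1 = 2.75, pos_x_2 = 9.5, pos_y_2 = 8.75, pos_z_2 = 5.75, height_2 = 2.25, pos_x_3 = 1.25, pos_y_3 = 6.5, pos_z_3 = 4, width_3 = 3, depth_3 = 3.5, pos_x_4 = 4.75, pos_y_4 = 9.25, pos_z_4 = 2.75, width_4 = 3.25, depth_4 = 2, pos_x_5 = 0.75, pos_y_5 = 1.25, pos_z_5 = 0.75, height_5 = 5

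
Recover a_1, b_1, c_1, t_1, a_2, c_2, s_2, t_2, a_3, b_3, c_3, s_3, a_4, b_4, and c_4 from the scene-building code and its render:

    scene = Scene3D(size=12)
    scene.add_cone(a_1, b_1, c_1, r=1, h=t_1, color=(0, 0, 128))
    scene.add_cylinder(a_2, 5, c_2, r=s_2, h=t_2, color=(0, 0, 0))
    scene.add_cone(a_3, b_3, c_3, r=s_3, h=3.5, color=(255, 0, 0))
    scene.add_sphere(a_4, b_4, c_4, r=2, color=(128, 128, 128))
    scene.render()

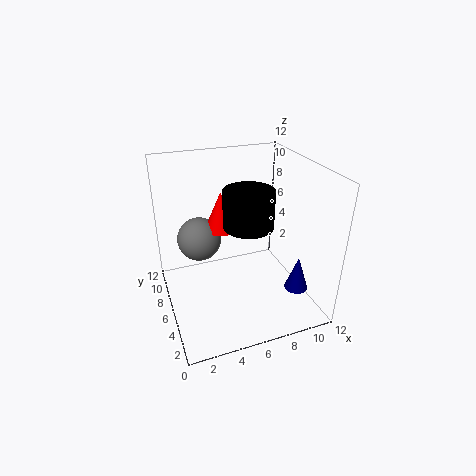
a_1 = 10.5
b_1 = 3.5
c_1 = 1.5
t_1 = 3
a_2 = 6.5
c_2 = 7.5
s_2 = 2
t_2 = 3
a_3 = 5.5
b_3 = 9
c_3 = 5.5
s_3 = 1.5
a_4 = 3.5
b_4 = 9.5
c_4 = 4.5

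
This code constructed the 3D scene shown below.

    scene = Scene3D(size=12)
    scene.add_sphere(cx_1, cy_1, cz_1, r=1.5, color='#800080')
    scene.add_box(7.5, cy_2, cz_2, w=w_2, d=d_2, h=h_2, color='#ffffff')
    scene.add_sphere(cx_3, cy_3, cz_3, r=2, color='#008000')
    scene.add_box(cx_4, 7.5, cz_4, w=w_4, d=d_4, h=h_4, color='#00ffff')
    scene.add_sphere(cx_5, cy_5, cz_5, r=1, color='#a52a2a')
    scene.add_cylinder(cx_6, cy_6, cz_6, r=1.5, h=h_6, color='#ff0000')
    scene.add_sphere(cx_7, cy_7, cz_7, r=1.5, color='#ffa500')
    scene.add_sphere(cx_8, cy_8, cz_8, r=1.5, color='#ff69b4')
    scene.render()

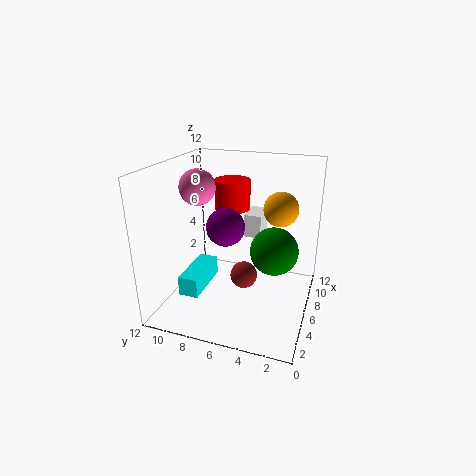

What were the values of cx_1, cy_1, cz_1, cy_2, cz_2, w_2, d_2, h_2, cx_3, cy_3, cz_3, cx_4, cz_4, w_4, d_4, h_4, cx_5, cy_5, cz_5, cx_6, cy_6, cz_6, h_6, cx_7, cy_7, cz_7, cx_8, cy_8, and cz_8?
cx_1 = 4.5; cy_1 = 6.5; cz_1 = 7.5; cy_2 = 4.5; cz_2 = 5.5; w_2 = 2.5; d_2 = 1.5; h_2 = 2; cx_3 = 6.5; cy_3 = 3; cz_3 = 5; cx_4 = 1; cz_4 = 3; w_4 = 4; d_4 = 1.5; h_4 = 1.5; cx_5 = 3; cy_5 = 4.5; cz_5 = 4.5; cx_6 = 7.5; cy_6 = 7; cz_6 = 8; h_6 = 2.5; cx_7 = 8.5; cy_7 = 3; cz_7 = 8; cx_8 = 6; cy_8 = 9.5; cz_8 = 10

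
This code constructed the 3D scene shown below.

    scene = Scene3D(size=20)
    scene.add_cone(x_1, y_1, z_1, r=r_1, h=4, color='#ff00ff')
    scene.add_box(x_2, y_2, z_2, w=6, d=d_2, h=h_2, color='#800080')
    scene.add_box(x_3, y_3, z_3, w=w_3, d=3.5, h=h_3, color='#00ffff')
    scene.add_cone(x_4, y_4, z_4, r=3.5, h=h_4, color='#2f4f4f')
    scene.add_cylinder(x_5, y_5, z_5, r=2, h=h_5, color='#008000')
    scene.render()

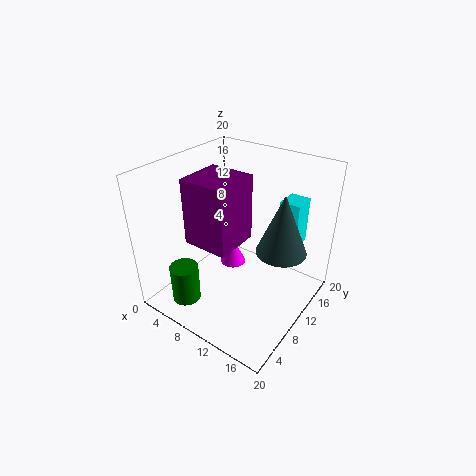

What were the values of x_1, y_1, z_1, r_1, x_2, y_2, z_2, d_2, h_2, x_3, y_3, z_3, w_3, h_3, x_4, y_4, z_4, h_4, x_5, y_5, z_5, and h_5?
x_1 = 6.5, y_1 = 13.5, z_1 = 2.5, r_1 = 2, x_2 = 6.5, y_2 = 3.5, z_2 = 11.5, d_2 = 6, h_2 = 8.5, x_3 = 13, y_3 = 16, z_3 = 7, w_3 = 3, h_3 = 7, x_4 = 15.5, y_4 = 12.5, z_4 = 8.5, h_4 = 8.5, x_5 = 5, y_5 = 4, z_5 = 1, h_5 = 5.5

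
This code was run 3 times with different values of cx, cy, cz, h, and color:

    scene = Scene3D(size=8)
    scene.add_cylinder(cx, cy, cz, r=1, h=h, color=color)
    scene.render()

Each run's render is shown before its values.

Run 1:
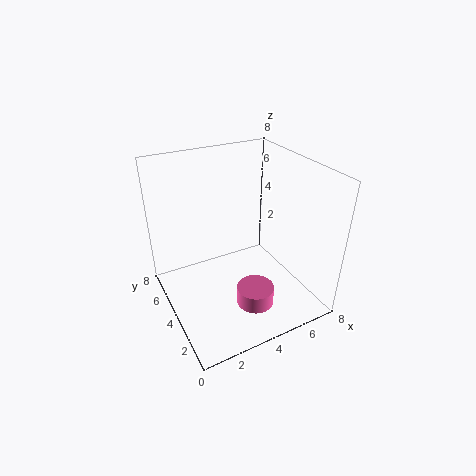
cx = 4
cy = 2
cz = 1
h = 1
color = 'hotpink'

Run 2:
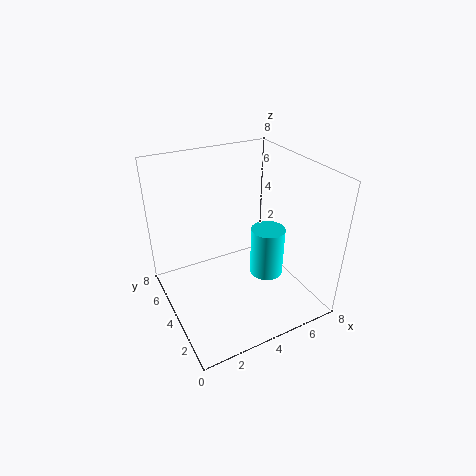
cx = 6
cy = 4
cz = 1
h = 3
color = 'cyan'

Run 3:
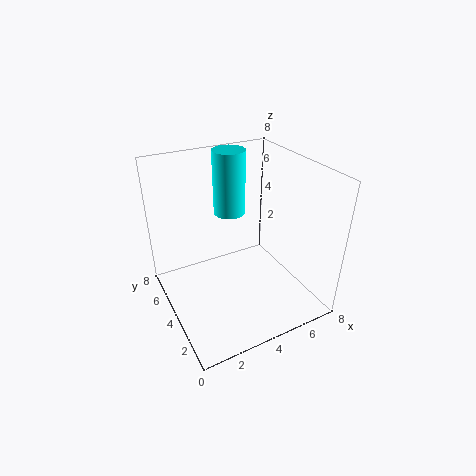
cx = 5
cy = 7
cz = 4
h = 4
color = 'cyan'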